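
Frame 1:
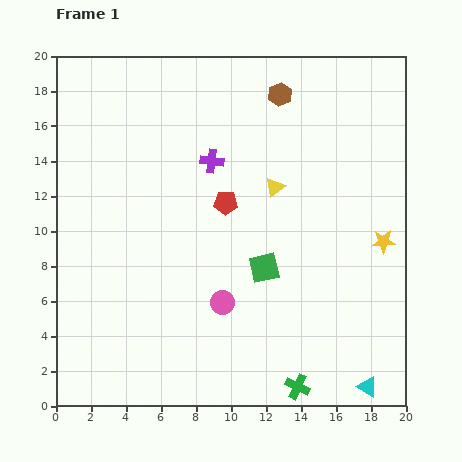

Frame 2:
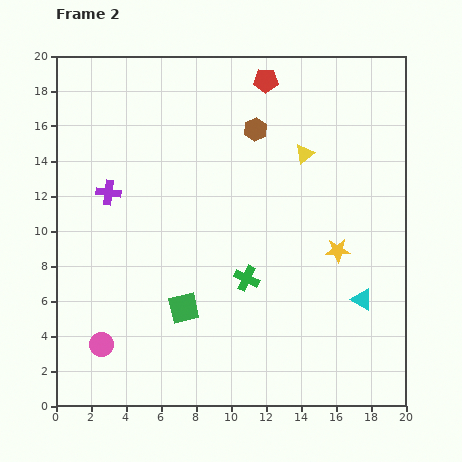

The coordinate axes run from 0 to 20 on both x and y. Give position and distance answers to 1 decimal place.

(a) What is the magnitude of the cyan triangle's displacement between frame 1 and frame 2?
5.0

The cyan triangle moved from (17.8, 1.1) to (17.5, 6.1), a distance of √(0.3² + 5.0²) ≈ 5.0.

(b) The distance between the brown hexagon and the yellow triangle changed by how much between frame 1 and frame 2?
-2.2

Distance in frame 1: 5.3. Distance in frame 2: 3.1.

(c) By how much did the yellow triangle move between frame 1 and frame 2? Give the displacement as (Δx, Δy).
(1.7, 1.9)

The yellow triangle was at (12.5, 12.5) in frame 1 and (14.2, 14.4) in frame 2.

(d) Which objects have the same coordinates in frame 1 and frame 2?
none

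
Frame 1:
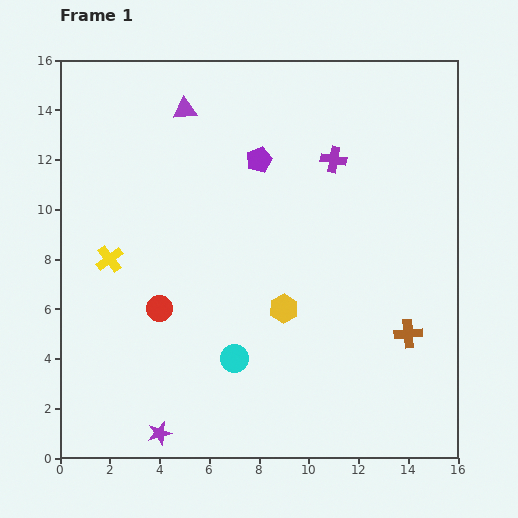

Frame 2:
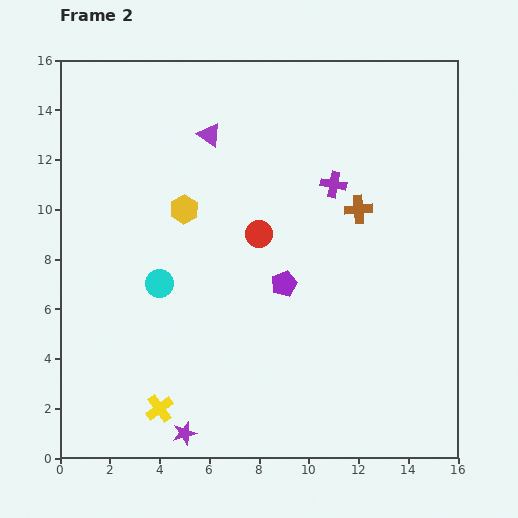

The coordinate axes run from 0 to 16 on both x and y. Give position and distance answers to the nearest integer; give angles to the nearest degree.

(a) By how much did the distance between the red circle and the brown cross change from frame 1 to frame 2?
-6

Distance in frame 1: 10. Distance in frame 2: 4.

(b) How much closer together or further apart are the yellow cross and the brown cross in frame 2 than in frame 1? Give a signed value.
-1

Distance in frame 1: 12. Distance in frame 2: 11.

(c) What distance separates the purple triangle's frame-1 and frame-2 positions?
1

The purple triangle moved from (5, 14) to (6, 13), a distance of √(1² + 1²) ≈ 1.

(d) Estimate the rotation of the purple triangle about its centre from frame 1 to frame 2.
40° clockwise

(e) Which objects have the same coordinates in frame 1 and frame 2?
none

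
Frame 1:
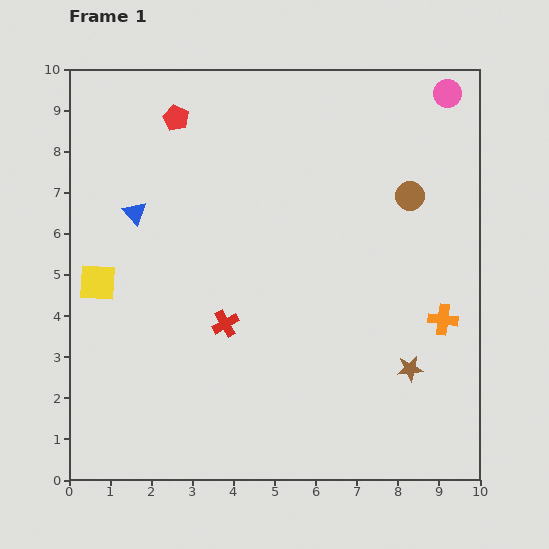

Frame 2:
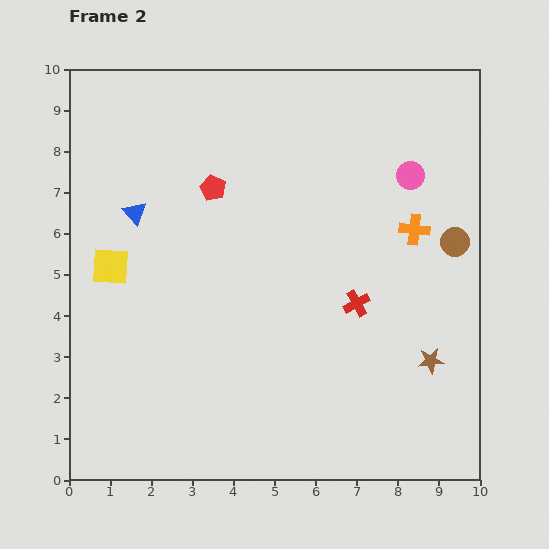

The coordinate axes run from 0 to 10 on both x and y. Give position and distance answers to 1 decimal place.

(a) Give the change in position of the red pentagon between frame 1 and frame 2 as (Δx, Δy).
(0.9, -1.7)

The red pentagon was at (2.6, 8.8) in frame 1 and (3.5, 7.1) in frame 2.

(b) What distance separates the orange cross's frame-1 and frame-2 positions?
2.3

The orange cross moved from (9.1, 3.9) to (8.4, 6.1), a distance of √(0.7² + 2.2²) ≈ 2.3.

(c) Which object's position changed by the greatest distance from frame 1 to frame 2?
the red cross

(moved 3.2; next 2.3)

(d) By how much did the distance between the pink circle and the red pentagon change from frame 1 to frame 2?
-1.8

Distance in frame 1: 6.6. Distance in frame 2: 4.8.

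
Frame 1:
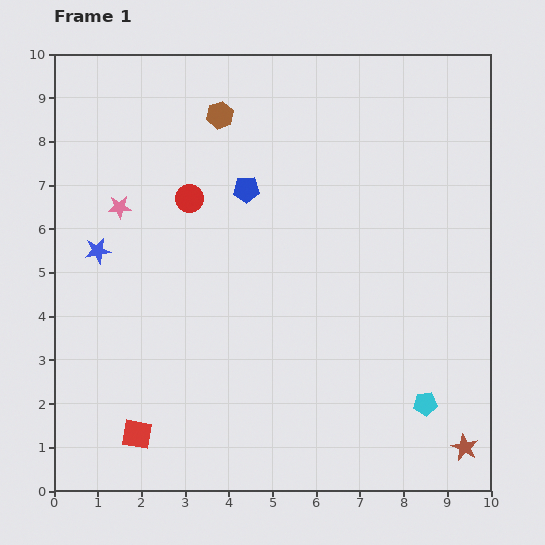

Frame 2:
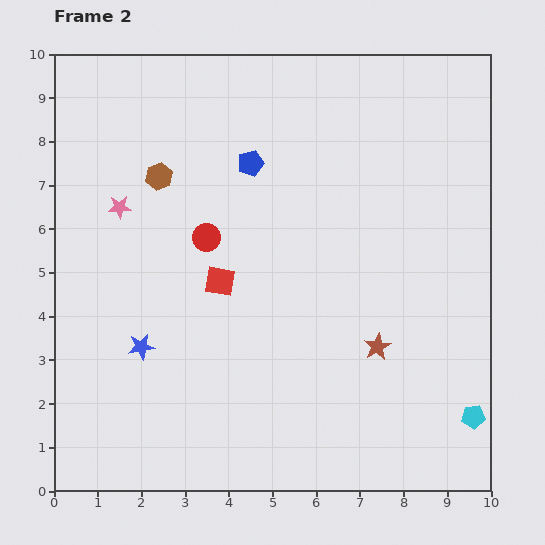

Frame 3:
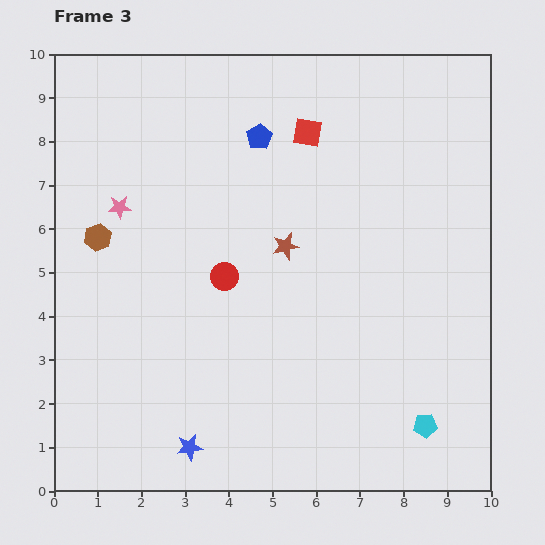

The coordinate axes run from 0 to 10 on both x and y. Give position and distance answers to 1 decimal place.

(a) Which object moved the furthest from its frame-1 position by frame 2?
the red square

(moved 4.0; next 3.0)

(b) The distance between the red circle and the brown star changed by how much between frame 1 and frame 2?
-3.9

Distance in frame 1: 8.5. Distance in frame 2: 4.6.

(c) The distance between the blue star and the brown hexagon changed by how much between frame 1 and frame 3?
+1.0

Distance in frame 1: 4.2. Distance in frame 3: 5.2.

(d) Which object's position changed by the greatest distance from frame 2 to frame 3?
the red square

(moved 3.9; next 3.1)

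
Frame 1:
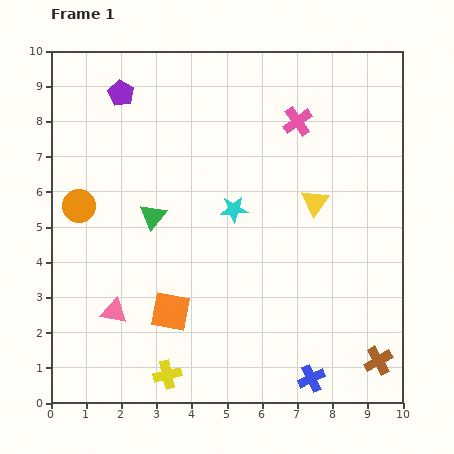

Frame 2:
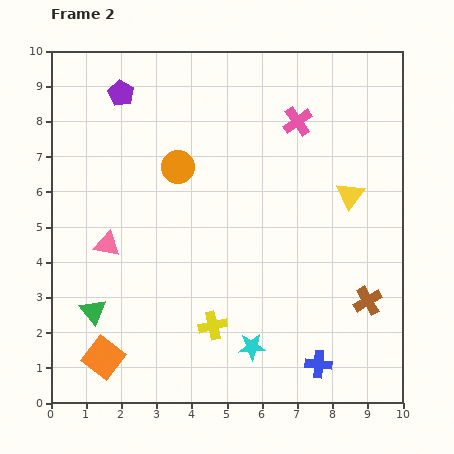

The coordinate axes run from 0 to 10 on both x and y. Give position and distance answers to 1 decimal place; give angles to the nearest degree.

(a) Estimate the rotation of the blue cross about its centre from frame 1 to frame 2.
31° clockwise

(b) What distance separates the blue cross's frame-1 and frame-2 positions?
0.4

The blue cross moved from (7.4, 0.7) to (7.6, 1.1), a distance of √(0.2² + 0.4²) ≈ 0.4.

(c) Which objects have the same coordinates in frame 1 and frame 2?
the purple pentagon, the pink cross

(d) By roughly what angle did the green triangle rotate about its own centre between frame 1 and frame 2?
17° counter-clockwise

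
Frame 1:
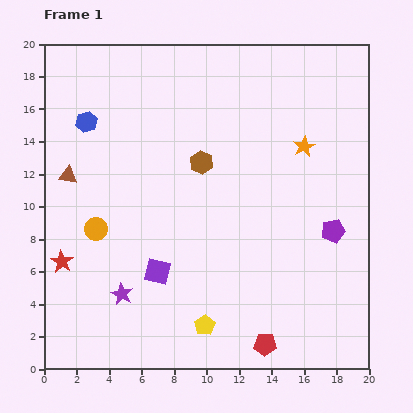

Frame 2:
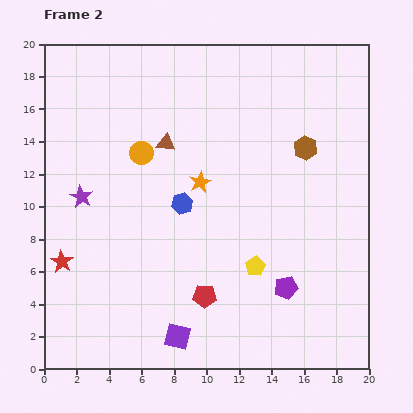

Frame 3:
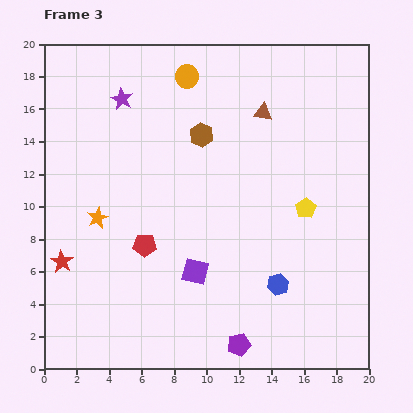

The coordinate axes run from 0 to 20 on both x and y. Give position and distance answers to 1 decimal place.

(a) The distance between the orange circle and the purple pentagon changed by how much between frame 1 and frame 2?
-2.4

Distance in frame 1: 14.6. Distance in frame 2: 12.2.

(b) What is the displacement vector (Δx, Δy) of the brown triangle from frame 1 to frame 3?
(12.0, 3.9)

The brown triangle was at (1.5, 11.9) in frame 1 and (13.5, 15.8) in frame 3.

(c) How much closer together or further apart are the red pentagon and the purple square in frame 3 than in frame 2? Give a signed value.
+0.5

Distance in frame 2: 3.0. Distance in frame 3: 3.5.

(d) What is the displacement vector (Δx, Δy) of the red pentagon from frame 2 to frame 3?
(-3.7, 3.1)

The red pentagon was at (9.9, 4.5) in frame 2 and (6.2, 7.6) in frame 3.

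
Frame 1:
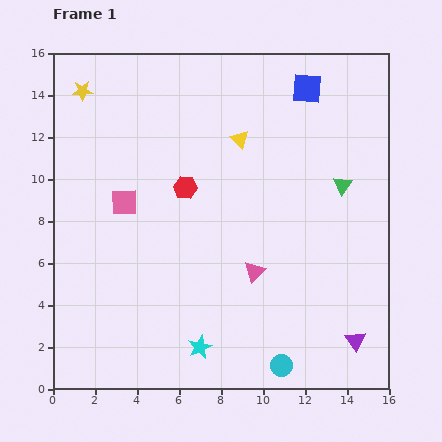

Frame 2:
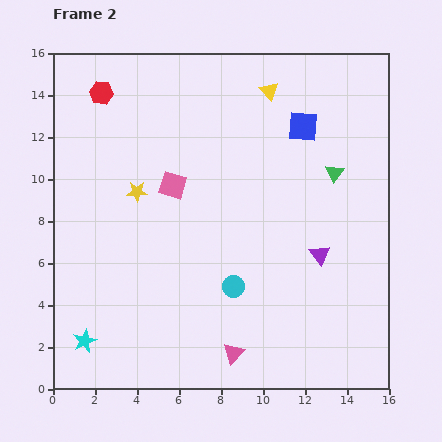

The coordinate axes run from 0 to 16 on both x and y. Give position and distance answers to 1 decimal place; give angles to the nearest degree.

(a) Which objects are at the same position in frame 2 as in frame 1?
none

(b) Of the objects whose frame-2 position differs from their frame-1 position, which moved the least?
the green triangle

(moved 0.7)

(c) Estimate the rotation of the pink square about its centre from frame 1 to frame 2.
19° clockwise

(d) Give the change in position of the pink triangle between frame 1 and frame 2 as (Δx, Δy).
(-1.0, -3.9)

The pink triangle was at (9.6, 5.6) in frame 1 and (8.6, 1.7) in frame 2.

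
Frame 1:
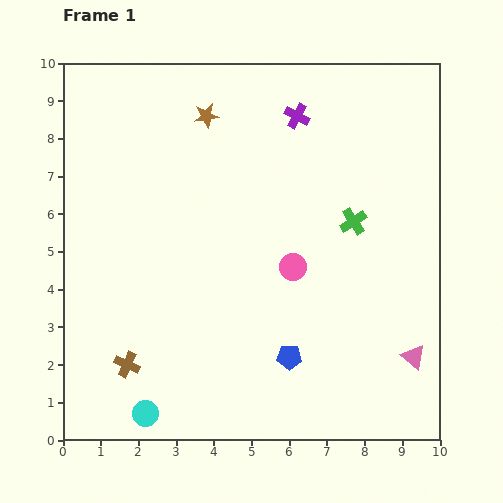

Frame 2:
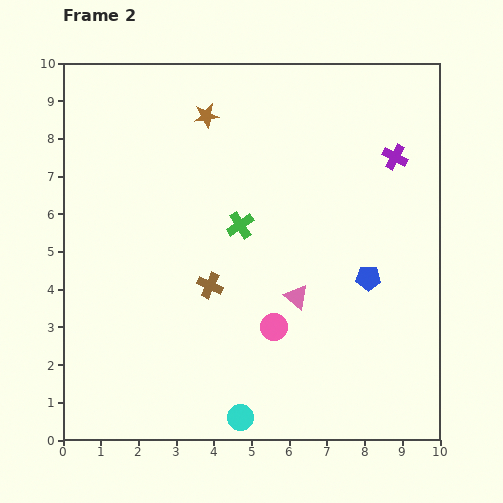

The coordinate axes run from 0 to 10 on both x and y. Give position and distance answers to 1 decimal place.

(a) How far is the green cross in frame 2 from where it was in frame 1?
3.0

The green cross moved from (7.7, 5.8) to (4.7, 5.7), a distance of √(3.0² + 0.1²) ≈ 3.0.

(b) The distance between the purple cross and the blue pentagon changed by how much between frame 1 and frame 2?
-3.1

Distance in frame 1: 6.4. Distance in frame 2: 3.3.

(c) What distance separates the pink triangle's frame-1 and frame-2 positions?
3.5

The pink triangle moved from (9.3, 2.2) to (6.2, 3.8), a distance of √(3.1² + 1.6²) ≈ 3.5.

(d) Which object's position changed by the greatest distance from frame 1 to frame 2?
the pink triangle

(moved 3.5; next 3.0)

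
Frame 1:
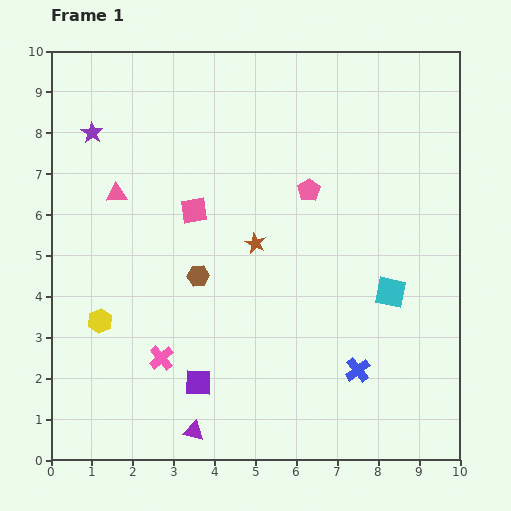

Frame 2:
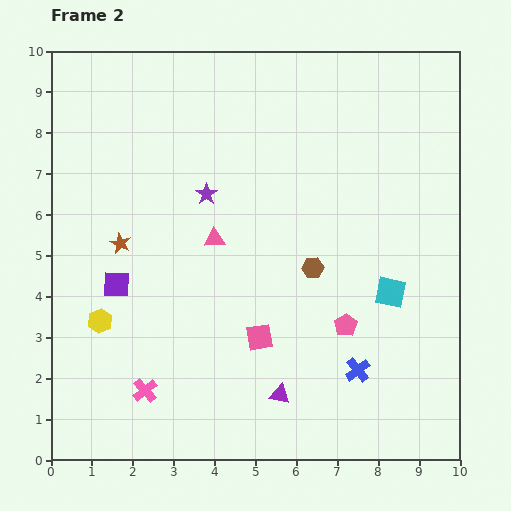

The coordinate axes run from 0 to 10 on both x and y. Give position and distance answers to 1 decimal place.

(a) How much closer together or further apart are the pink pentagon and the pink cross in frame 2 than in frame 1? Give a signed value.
-0.3

Distance in frame 1: 5.5. Distance in frame 2: 5.2.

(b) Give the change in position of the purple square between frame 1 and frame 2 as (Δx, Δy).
(-2.0, 2.4)

The purple square was at (3.6, 1.9) in frame 1 and (1.6, 4.3) in frame 2.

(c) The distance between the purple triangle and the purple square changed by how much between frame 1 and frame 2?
+3.6

Distance in frame 1: 1.2. Distance in frame 2: 4.8.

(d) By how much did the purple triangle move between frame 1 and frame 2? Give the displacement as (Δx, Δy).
(2.1, 0.9)

The purple triangle was at (3.5, 0.7) in frame 1 and (5.6, 1.6) in frame 2.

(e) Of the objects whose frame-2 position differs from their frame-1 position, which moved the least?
the pink cross

(moved 0.9)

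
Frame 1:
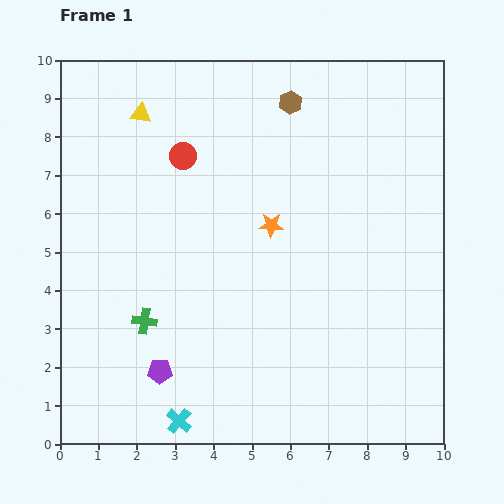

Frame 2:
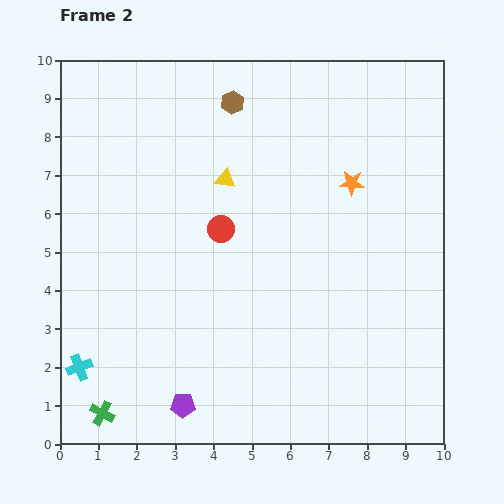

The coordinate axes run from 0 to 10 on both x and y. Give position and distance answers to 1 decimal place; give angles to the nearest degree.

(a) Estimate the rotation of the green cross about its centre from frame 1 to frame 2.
19° clockwise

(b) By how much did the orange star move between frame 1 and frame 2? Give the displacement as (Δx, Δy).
(2.1, 1.1)

The orange star was at (5.5, 5.7) in frame 1 and (7.6, 6.8) in frame 2.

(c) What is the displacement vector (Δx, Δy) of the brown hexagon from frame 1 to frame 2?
(-1.5, 0.0)

The brown hexagon was at (6.0, 8.9) in frame 1 and (4.5, 8.9) in frame 2.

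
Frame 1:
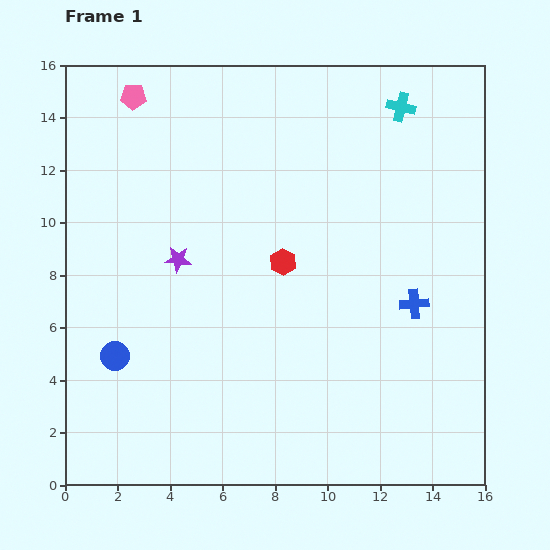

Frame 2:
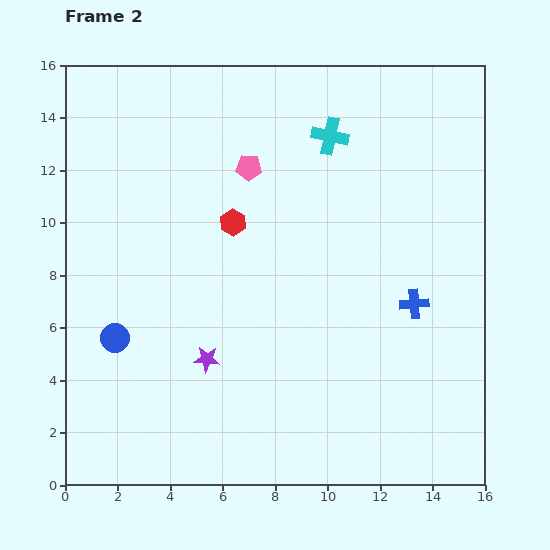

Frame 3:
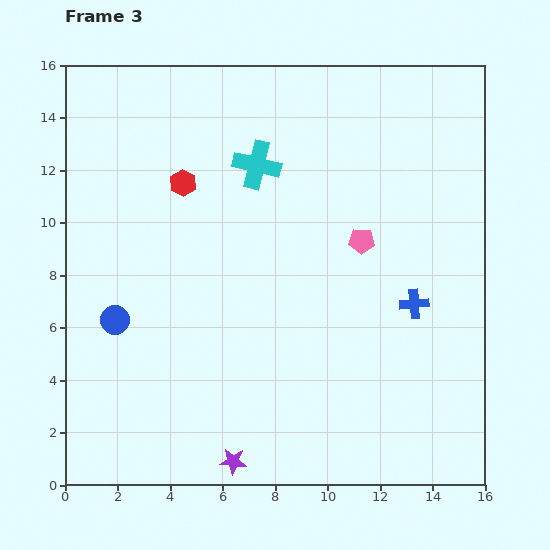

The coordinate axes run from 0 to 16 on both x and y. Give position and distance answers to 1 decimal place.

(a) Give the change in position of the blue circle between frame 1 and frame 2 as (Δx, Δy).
(0.0, 0.7)

The blue circle was at (1.9, 4.9) in frame 1 and (1.9, 5.6) in frame 2.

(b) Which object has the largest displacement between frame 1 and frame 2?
the pink pentagon

(moved 5.2; next 4.0)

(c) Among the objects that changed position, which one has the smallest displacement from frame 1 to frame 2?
the blue circle

(moved 0.7)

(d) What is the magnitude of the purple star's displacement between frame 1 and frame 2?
4.0

The purple star moved from (4.3, 8.6) to (5.4, 4.8), a distance of √(1.1² + 3.8²) ≈ 4.0.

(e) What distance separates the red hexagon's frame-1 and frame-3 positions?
4.8

The red hexagon moved from (8.3, 8.5) to (4.5, 11.5), a distance of √(3.8² + 3.0²) ≈ 4.8.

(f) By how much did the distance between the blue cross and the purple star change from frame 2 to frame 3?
+0.9

Distance in frame 2: 8.2. Distance in frame 3: 9.1.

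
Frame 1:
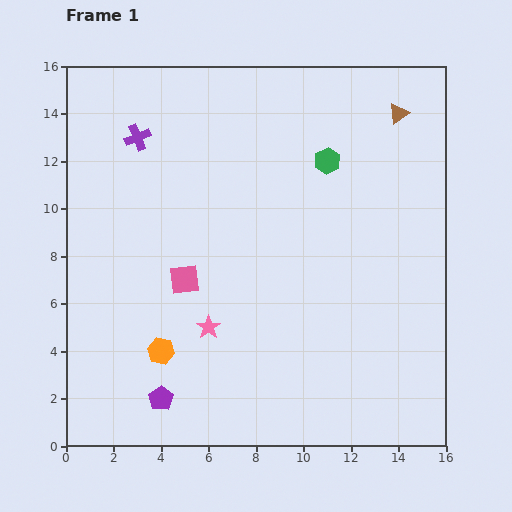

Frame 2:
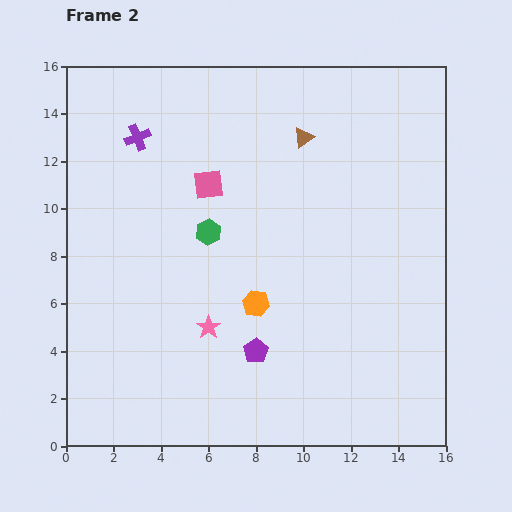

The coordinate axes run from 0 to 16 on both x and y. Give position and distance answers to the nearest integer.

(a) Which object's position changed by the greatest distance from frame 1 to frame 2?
the green hexagon

(moved 6; next 4)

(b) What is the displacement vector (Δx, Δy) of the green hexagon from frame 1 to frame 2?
(-5, -3)

The green hexagon was at (11, 12) in frame 1 and (6, 9) in frame 2.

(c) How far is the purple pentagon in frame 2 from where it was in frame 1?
4

The purple pentagon moved from (4, 2) to (8, 4), a distance of √(4² + 2²) ≈ 4.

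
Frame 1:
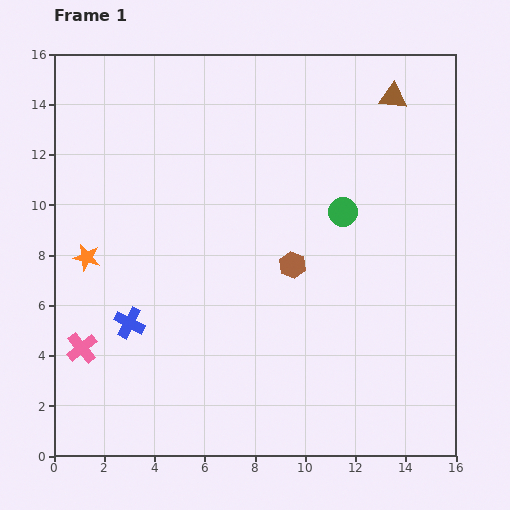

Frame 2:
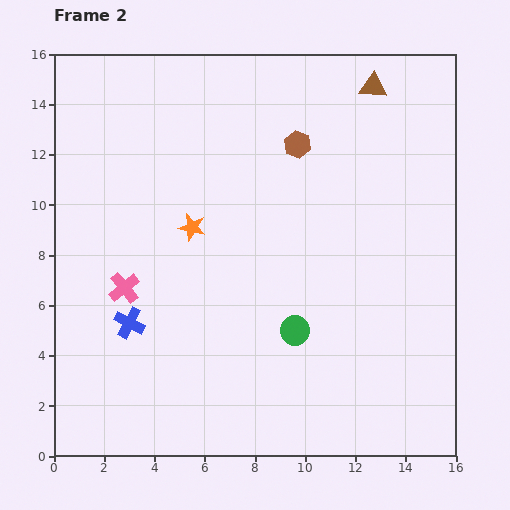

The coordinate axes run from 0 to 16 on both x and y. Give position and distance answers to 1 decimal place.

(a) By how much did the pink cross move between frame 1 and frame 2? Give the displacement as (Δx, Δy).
(1.7, 2.4)

The pink cross was at (1.1, 4.3) in frame 1 and (2.8, 6.7) in frame 2.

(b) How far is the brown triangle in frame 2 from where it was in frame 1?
0.9

The brown triangle moved from (13.5, 14.3) to (12.7, 14.7), a distance of √(0.8² + 0.4²) ≈ 0.9.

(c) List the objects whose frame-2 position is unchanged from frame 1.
the blue cross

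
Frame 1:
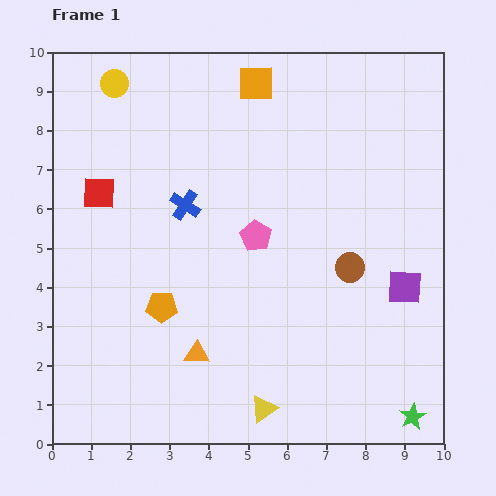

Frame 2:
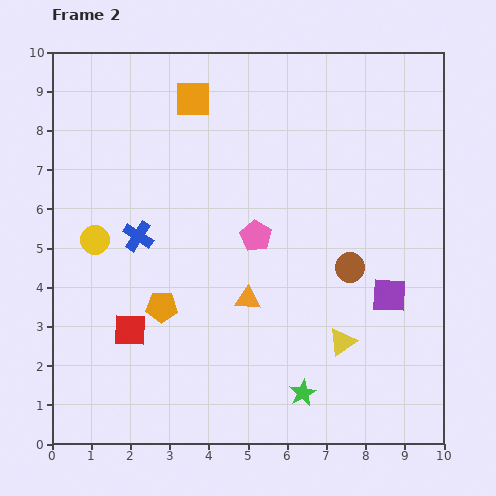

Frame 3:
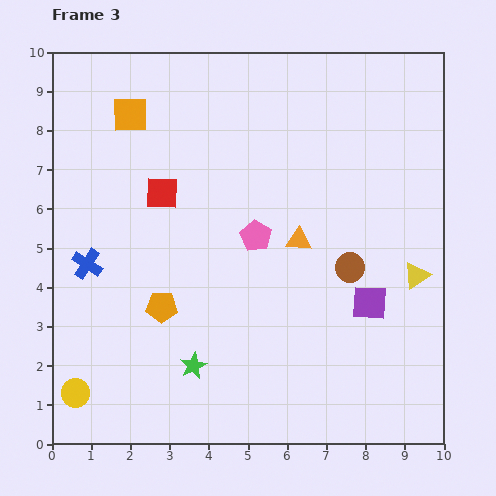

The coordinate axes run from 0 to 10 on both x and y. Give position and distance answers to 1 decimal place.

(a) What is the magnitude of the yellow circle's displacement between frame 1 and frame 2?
4.0

The yellow circle moved from (1.6, 9.2) to (1.1, 5.2), a distance of √(0.5² + 4.0²) ≈ 4.0.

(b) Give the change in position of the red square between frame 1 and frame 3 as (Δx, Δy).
(1.6, 0.0)

The red square was at (1.2, 6.4) in frame 1 and (2.8, 6.4) in frame 3.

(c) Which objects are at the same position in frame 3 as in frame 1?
the orange pentagon, the brown circle, the pink pentagon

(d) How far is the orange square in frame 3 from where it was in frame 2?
1.6

The orange square moved from (3.6, 8.8) to (2.0, 8.4), a distance of √(1.6² + 0.4²) ≈ 1.6.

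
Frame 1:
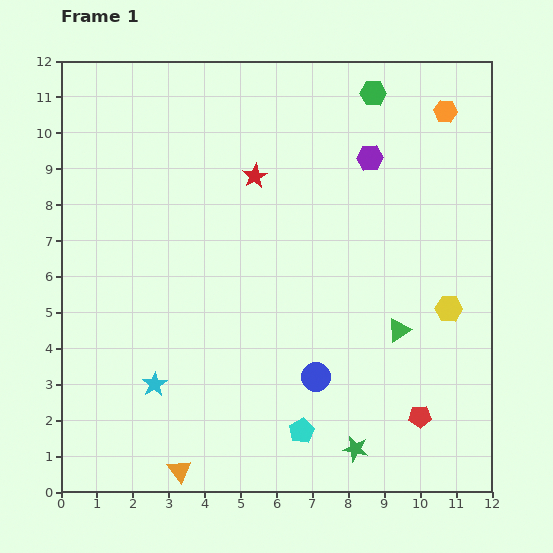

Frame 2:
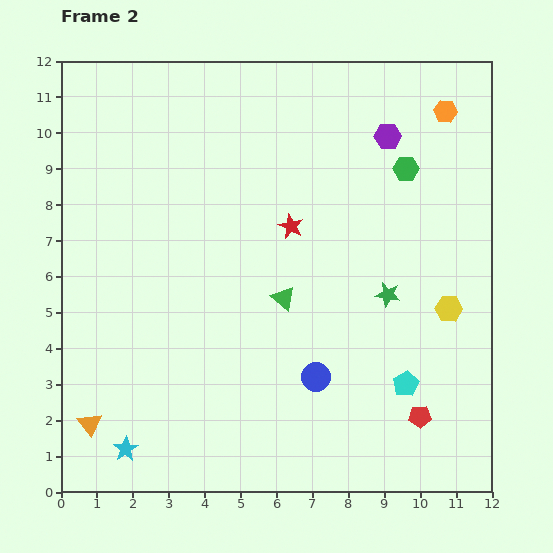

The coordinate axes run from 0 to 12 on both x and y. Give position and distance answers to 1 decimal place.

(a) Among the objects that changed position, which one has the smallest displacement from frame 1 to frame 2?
the purple hexagon

(moved 0.8)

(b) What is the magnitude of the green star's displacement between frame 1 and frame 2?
4.4

The green star moved from (8.2, 1.2) to (9.1, 5.5), a distance of √(0.9² + 4.3²) ≈ 4.4.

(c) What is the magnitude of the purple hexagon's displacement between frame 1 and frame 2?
0.8

The purple hexagon moved from (8.6, 9.3) to (9.1, 9.9), a distance of √(0.5² + 0.6²) ≈ 0.8.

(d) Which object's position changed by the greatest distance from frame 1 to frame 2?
the green star

(moved 4.4; next 3.3)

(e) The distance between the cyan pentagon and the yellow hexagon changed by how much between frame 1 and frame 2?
-2.9

Distance in frame 1: 5.3. Distance in frame 2: 2.4.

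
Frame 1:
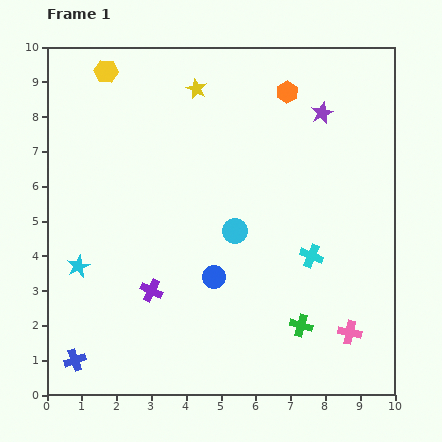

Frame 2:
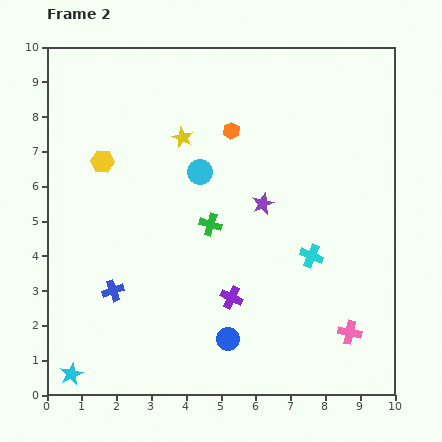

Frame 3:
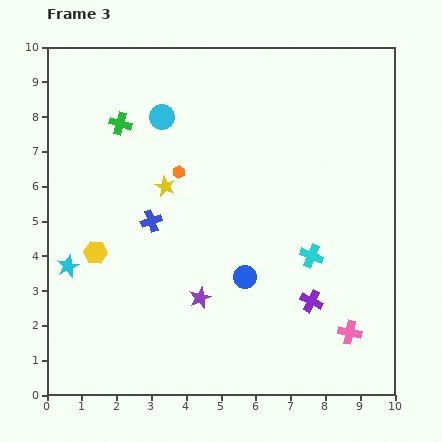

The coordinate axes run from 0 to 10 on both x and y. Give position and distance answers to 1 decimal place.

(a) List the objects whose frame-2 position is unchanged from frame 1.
the cyan cross, the pink cross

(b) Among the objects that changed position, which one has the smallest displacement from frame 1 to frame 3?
the cyan star

(moved 0.3)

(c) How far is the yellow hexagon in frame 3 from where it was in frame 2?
2.6

The yellow hexagon moved from (1.6, 6.7) to (1.4, 4.1), a distance of √(0.2² + 2.6²) ≈ 2.6.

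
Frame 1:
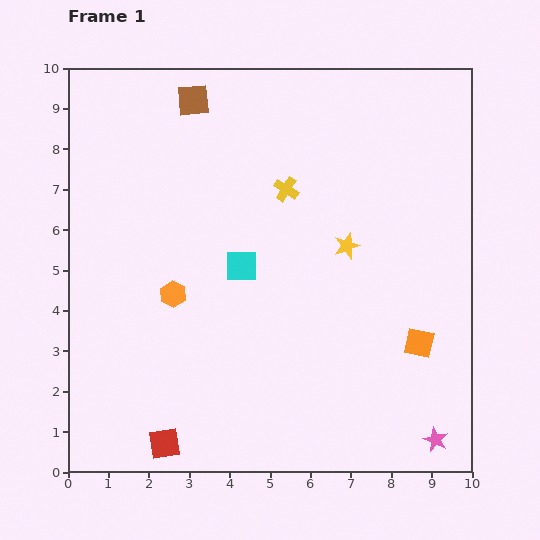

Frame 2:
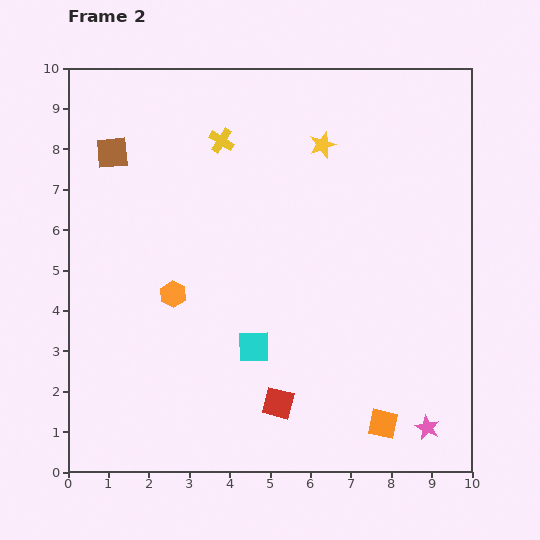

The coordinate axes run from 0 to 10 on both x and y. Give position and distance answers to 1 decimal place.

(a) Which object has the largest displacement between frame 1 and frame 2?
the red square

(moved 3.0; next 2.6)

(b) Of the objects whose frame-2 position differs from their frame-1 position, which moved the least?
the pink star

(moved 0.4)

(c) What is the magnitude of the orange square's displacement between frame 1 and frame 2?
2.2

The orange square moved from (8.7, 3.2) to (7.8, 1.2), a distance of √(0.9² + 2.0²) ≈ 2.2.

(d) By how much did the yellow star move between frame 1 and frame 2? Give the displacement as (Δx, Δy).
(-0.6, 2.5)

The yellow star was at (6.9, 5.6) in frame 1 and (6.3, 8.1) in frame 2.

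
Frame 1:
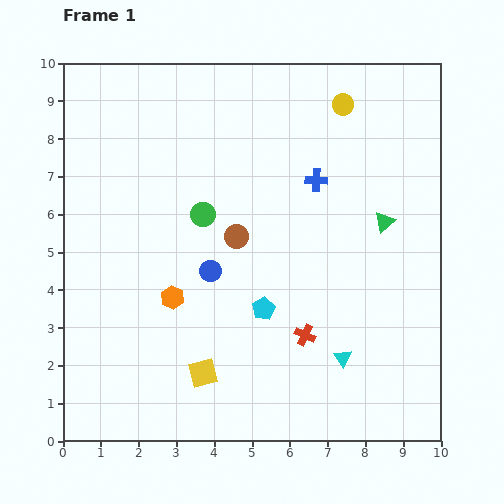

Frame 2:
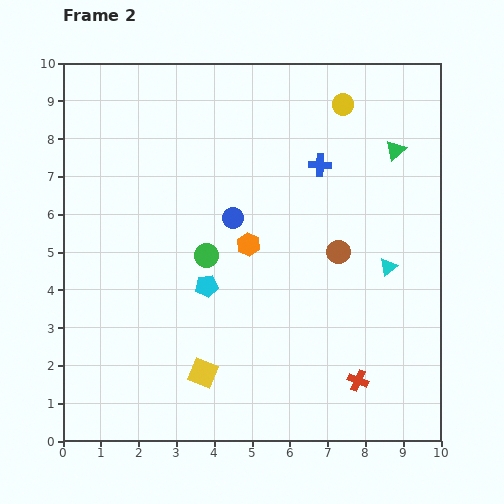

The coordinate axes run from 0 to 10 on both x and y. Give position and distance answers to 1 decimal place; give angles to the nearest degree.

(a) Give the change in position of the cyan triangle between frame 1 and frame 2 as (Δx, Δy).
(1.2, 2.4)

The cyan triangle was at (7.4, 2.2) in frame 1 and (8.6, 4.6) in frame 2.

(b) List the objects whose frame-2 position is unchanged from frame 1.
the yellow circle, the yellow square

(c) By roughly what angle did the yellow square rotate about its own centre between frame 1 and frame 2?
37° clockwise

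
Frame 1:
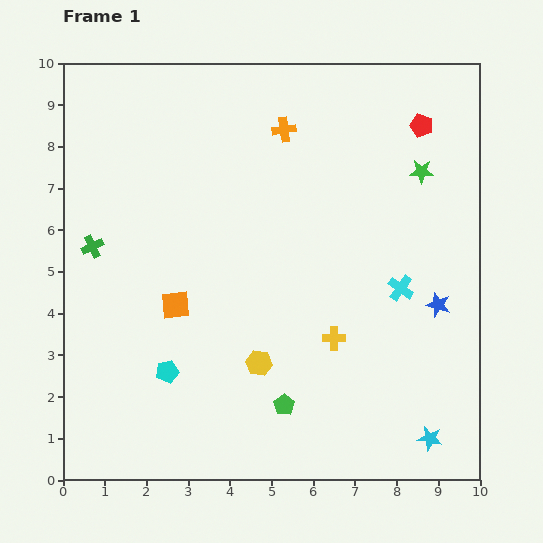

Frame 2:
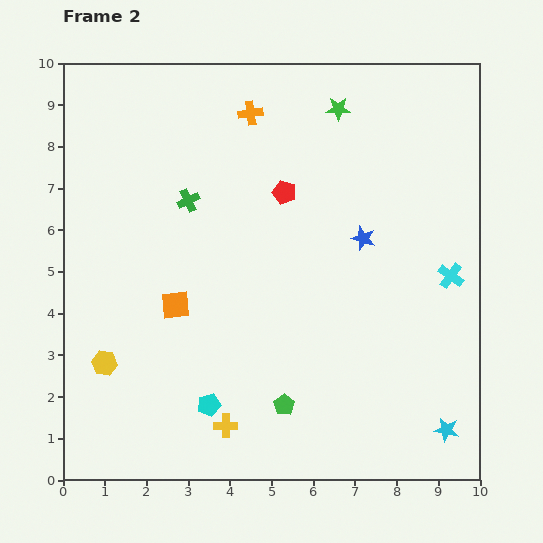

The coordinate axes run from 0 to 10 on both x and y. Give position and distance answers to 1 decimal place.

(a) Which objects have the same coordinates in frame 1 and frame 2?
the green pentagon, the orange square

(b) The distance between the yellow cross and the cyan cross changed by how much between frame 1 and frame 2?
+4.5

Distance in frame 1: 2.0. Distance in frame 2: 6.5.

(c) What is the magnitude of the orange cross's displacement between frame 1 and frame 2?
0.9

The orange cross moved from (5.3, 8.4) to (4.5, 8.8), a distance of √(0.8² + 0.4²) ≈ 0.9.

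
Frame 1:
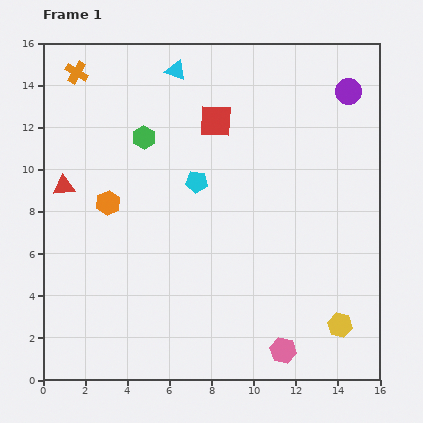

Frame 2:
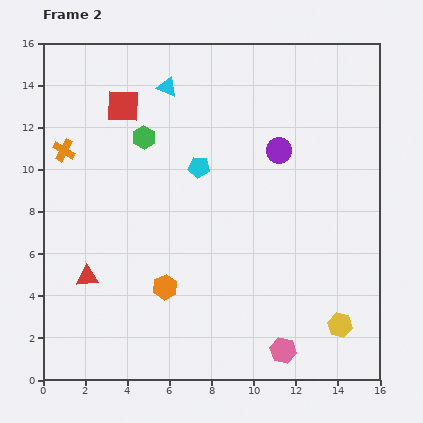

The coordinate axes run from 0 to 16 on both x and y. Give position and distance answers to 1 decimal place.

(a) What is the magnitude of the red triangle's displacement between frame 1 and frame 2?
4.4

The red triangle moved from (1.0, 9.2) to (2.1, 4.9), a distance of √(1.1² + 4.3²) ≈ 4.4.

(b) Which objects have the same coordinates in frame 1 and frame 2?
the green hexagon, the yellow hexagon, the pink hexagon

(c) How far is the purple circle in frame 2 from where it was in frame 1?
4.3

The purple circle moved from (14.5, 13.7) to (11.2, 10.9), a distance of √(3.3² + 2.8²) ≈ 4.3.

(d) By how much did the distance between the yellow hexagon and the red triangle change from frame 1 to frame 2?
-2.5

Distance in frame 1: 14.7. Distance in frame 2: 12.2.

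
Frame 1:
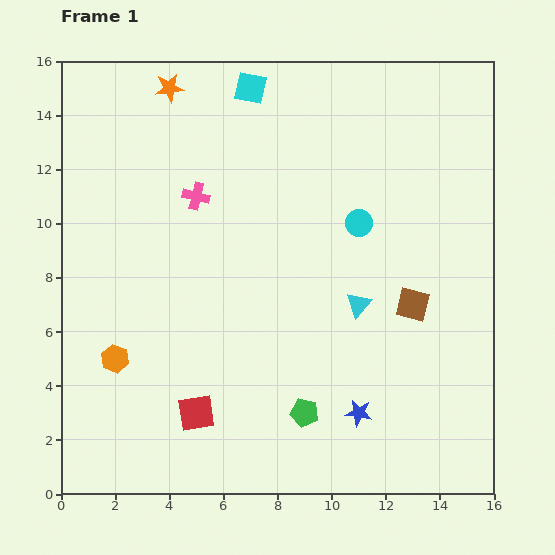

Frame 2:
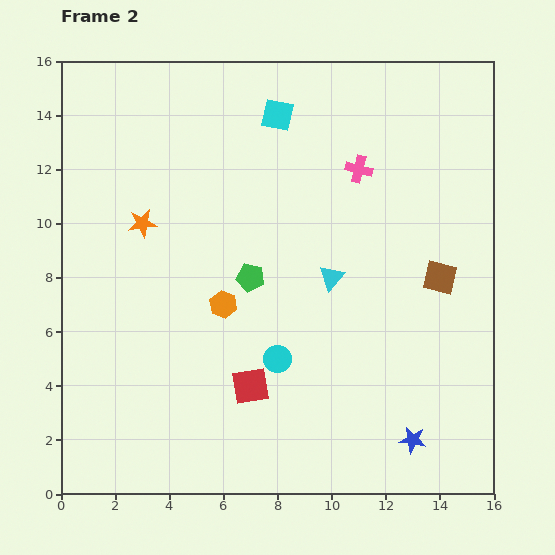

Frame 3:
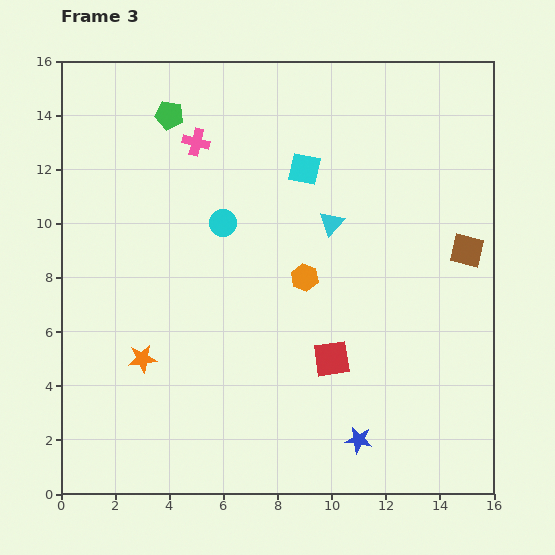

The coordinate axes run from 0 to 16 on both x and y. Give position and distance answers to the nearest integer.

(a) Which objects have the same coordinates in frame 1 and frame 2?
none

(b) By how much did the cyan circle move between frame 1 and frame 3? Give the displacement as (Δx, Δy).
(-5, 0)

The cyan circle was at (11, 10) in frame 1 and (6, 10) in frame 3.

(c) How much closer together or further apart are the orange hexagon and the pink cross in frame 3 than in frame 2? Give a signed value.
-1

Distance in frame 2: 7. Distance in frame 3: 6.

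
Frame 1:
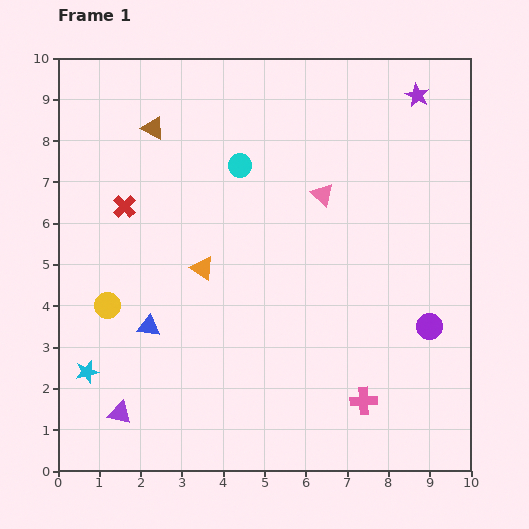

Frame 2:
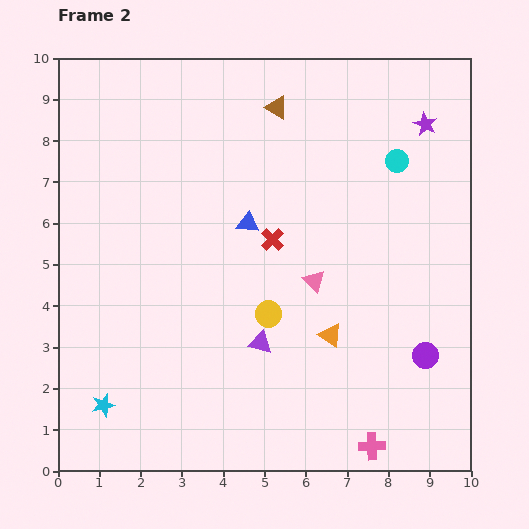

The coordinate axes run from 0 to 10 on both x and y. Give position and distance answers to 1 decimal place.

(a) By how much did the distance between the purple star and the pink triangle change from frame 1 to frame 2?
+1.4

Distance in frame 1: 3.3. Distance in frame 2: 4.7.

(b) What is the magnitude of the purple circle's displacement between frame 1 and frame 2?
0.7

The purple circle moved from (9.0, 3.5) to (8.9, 2.8), a distance of √(0.1² + 0.7²) ≈ 0.7.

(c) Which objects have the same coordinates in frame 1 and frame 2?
none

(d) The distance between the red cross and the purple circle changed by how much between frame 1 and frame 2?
-3.3

Distance in frame 1: 7.9. Distance in frame 2: 4.6.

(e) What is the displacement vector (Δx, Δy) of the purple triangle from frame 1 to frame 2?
(3.4, 1.7)

The purple triangle was at (1.5, 1.4) in frame 1 and (4.9, 3.1) in frame 2.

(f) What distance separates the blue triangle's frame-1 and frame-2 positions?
3.5

The blue triangle moved from (2.2, 3.5) to (4.6, 6.0), a distance of √(2.4² + 2.5²) ≈ 3.5.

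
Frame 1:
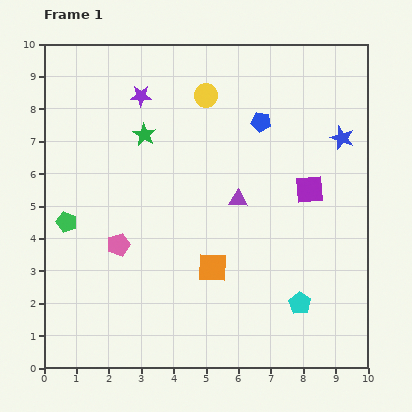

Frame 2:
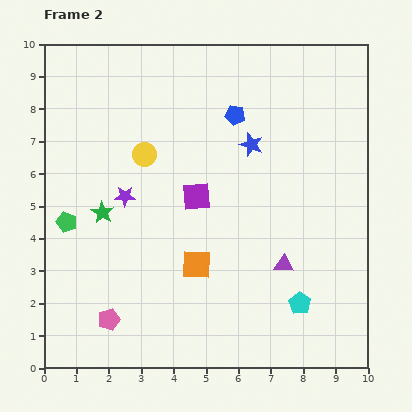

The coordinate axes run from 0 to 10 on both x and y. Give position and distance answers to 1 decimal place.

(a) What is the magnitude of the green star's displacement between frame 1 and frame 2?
2.7

The green star moved from (3.1, 7.2) to (1.8, 4.8), a distance of √(1.3² + 2.4²) ≈ 2.7.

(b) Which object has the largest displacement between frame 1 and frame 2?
the purple square

(moved 3.5; next 3.1)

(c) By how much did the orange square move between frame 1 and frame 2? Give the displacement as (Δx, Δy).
(-0.5, 0.1)

The orange square was at (5.2, 3.1) in frame 1 and (4.7, 3.2) in frame 2.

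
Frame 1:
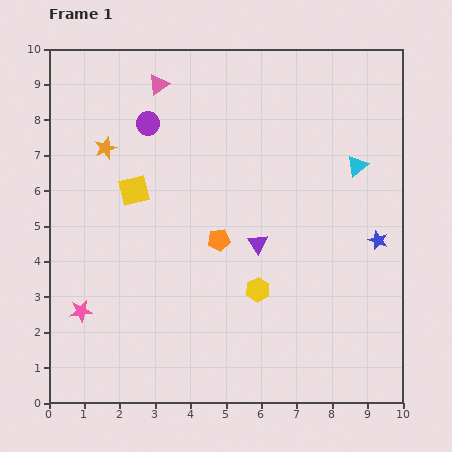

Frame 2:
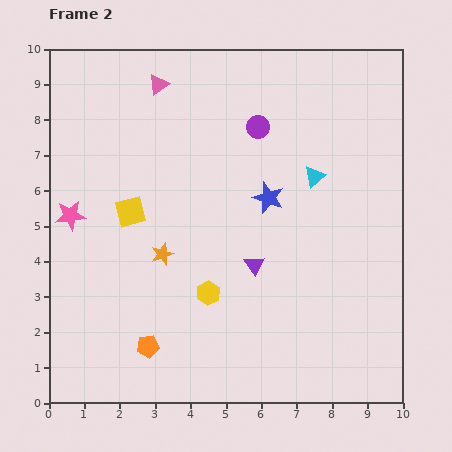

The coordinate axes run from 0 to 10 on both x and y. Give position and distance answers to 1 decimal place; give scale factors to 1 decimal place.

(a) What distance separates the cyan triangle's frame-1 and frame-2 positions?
1.2

The cyan triangle moved from (8.7, 6.7) to (7.5, 6.4), a distance of √(1.2² + 0.3²) ≈ 1.2.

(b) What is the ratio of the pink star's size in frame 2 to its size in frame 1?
1.4×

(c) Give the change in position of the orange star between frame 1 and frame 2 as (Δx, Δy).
(1.6, -3.0)

The orange star was at (1.6, 7.2) in frame 1 and (3.2, 4.2) in frame 2.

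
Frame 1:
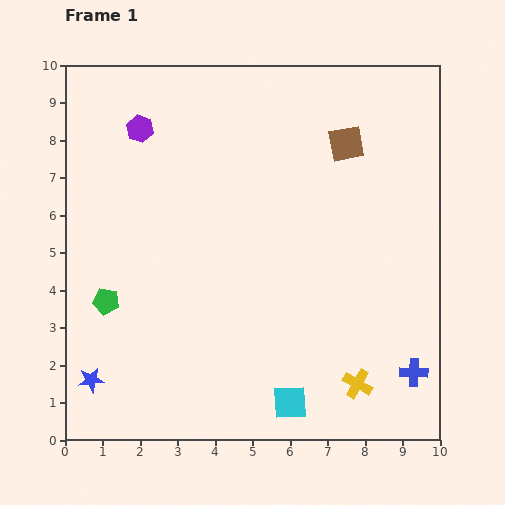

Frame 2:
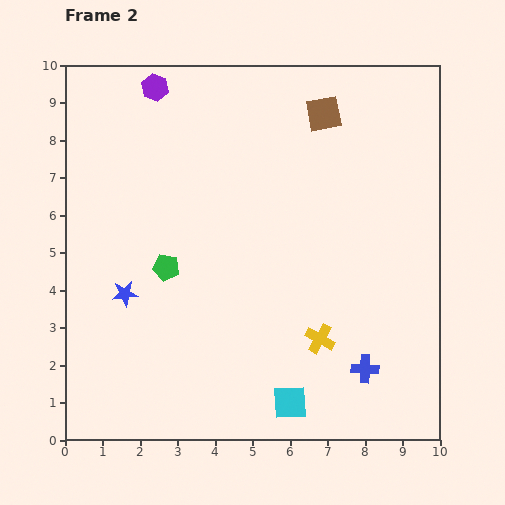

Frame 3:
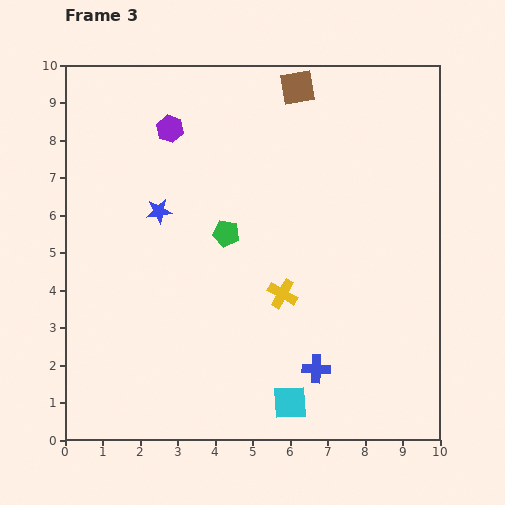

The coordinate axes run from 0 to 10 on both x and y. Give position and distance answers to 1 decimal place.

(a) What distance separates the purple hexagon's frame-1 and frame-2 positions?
1.2

The purple hexagon moved from (2.0, 8.3) to (2.4, 9.4), a distance of √(0.4² + 1.1²) ≈ 1.2.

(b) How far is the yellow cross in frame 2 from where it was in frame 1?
1.6

The yellow cross moved from (7.8, 1.5) to (6.8, 2.7), a distance of √(1.0² + 1.2²) ≈ 1.6.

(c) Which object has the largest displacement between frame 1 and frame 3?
the blue star

(moved 4.8; next 3.7)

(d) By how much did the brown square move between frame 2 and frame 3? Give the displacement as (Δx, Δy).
(-0.7, 0.7)

The brown square was at (6.9, 8.7) in frame 2 and (6.2, 9.4) in frame 3.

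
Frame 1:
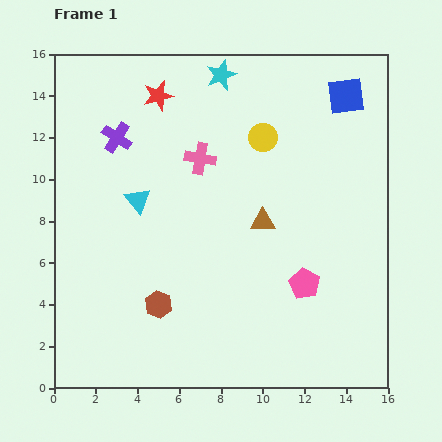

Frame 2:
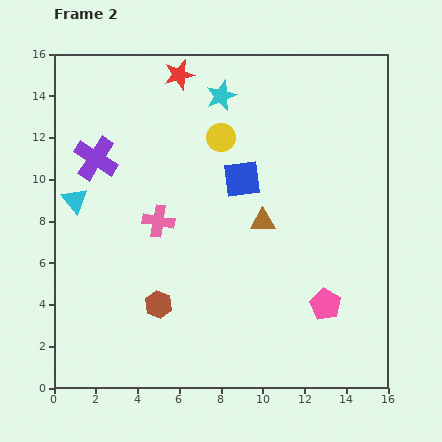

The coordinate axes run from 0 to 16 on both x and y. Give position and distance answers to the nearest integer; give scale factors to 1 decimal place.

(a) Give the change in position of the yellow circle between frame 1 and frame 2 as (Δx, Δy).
(-2, 0)

The yellow circle was at (10, 12) in frame 1 and (8, 12) in frame 2.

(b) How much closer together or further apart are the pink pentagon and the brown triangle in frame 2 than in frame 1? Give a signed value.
+1

Distance in frame 1: 4. Distance in frame 2: 5.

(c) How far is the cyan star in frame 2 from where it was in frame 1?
1

The cyan star moved from (8, 15) to (8, 14), a distance of √(0² + 1²) ≈ 1.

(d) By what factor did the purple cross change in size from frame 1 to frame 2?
1.4×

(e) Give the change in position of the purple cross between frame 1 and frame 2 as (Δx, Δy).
(-1, -1)

The purple cross was at (3, 12) in frame 1 and (2, 11) in frame 2.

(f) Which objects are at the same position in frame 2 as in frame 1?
the brown triangle, the brown hexagon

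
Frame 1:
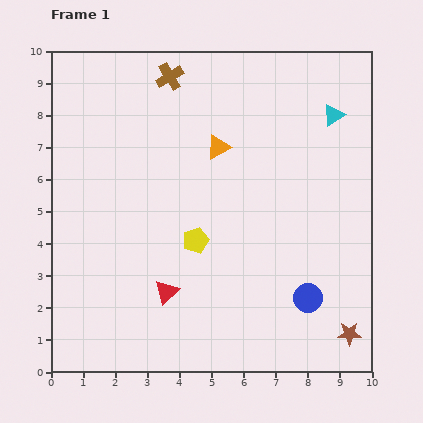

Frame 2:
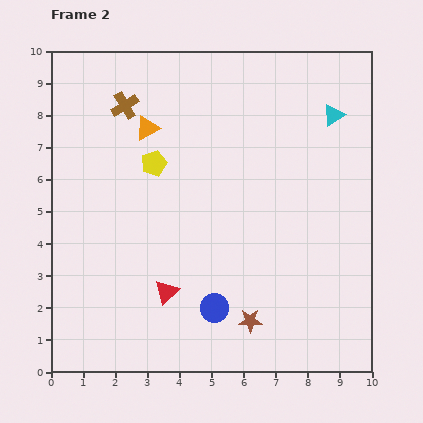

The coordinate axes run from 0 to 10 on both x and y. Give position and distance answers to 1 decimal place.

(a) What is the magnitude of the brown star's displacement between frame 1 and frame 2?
3.1

The brown star moved from (9.3, 1.2) to (6.2, 1.6), a distance of √(3.1² + 0.4²) ≈ 3.1.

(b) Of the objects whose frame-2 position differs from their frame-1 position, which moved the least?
the brown cross

(moved 1.7)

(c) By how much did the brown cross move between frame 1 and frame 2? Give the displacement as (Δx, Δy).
(-1.4, -0.9)

The brown cross was at (3.7, 9.2) in frame 1 and (2.3, 8.3) in frame 2.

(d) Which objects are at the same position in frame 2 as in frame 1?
the red triangle, the cyan triangle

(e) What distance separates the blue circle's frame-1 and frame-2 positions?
2.9

The blue circle moved from (8.0, 2.3) to (5.1, 2.0), a distance of √(2.9² + 0.3²) ≈ 2.9.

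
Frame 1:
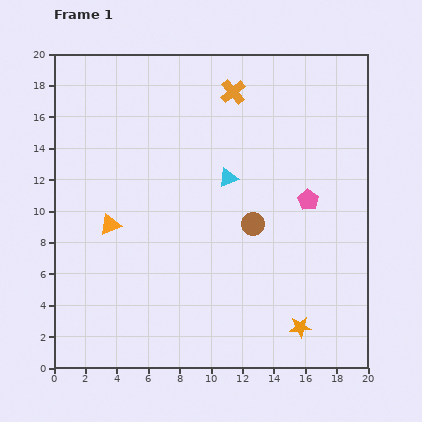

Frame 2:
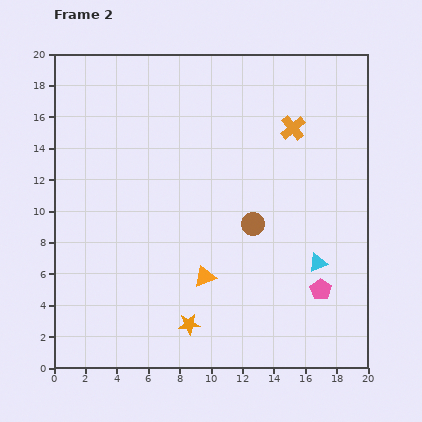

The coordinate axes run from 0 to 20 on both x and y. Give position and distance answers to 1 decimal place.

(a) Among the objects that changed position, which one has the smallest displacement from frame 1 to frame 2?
the orange cross

(moved 4.4)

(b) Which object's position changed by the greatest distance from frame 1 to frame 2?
the cyan triangle

(moved 7.9; next 7.1)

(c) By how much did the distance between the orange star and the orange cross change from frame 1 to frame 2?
-1.5

Distance in frame 1: 15.6. Distance in frame 2: 14.1.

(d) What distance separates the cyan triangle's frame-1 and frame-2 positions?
7.9

The cyan triangle moved from (11.1, 12.1) to (16.8, 6.7), a distance of √(5.7² + 5.4²) ≈ 7.9.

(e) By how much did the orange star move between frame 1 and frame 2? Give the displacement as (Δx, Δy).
(-7.1, 0.2)

The orange star was at (15.7, 2.6) in frame 1 and (8.6, 2.8) in frame 2.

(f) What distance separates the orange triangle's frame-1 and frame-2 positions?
6.8

The orange triangle moved from (3.6, 9.1) to (9.6, 5.8), a distance of √(6.0² + 3.3²) ≈ 6.8.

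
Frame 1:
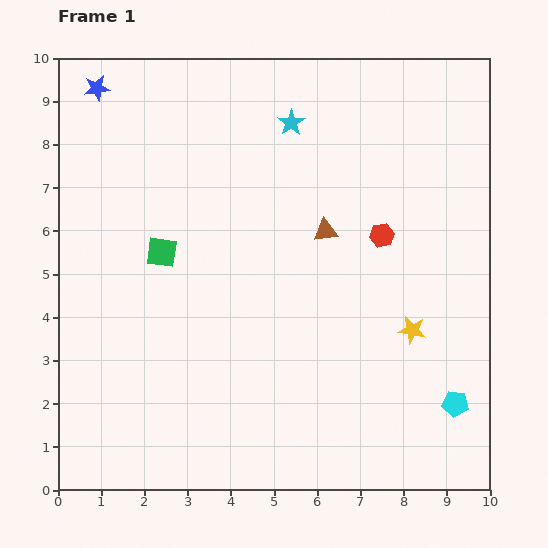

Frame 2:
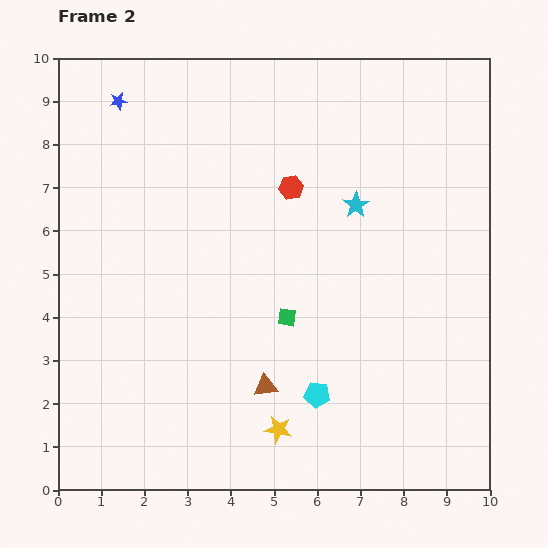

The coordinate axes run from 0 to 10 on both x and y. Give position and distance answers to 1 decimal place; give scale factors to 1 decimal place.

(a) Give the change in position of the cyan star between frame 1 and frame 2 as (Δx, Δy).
(1.5, -1.9)

The cyan star was at (5.4, 8.5) in frame 1 and (6.9, 6.6) in frame 2.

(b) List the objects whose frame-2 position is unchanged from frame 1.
none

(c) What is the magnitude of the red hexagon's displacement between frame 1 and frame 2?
2.4

The red hexagon moved from (7.5, 5.9) to (5.4, 7.0), a distance of √(2.1² + 1.1²) ≈ 2.4.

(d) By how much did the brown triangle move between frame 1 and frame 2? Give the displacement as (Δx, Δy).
(-1.4, -3.6)

The brown triangle was at (6.2, 6.0) in frame 1 and (4.8, 2.4) in frame 2.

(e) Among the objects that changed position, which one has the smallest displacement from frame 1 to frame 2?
the blue star

(moved 0.6)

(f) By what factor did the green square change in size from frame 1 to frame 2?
0.6×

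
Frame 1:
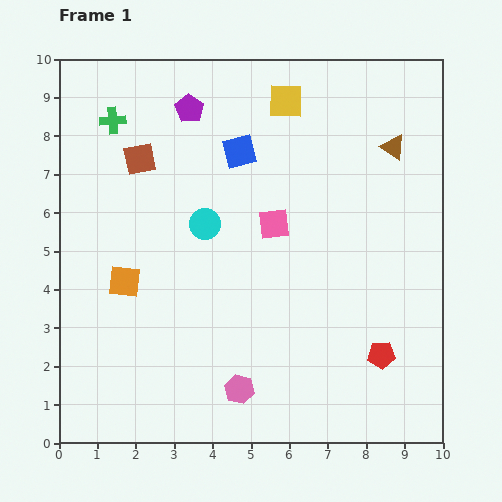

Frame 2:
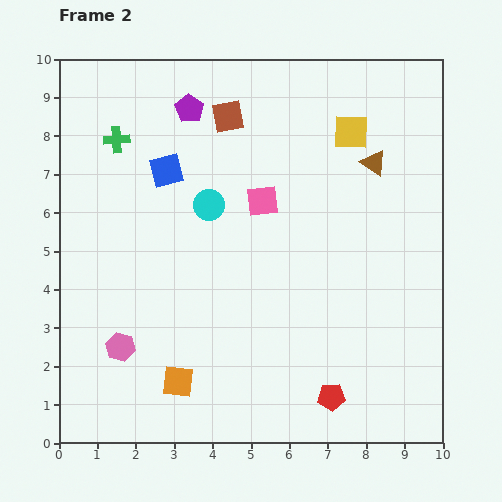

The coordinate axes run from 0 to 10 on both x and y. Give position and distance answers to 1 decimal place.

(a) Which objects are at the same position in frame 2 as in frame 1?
the purple pentagon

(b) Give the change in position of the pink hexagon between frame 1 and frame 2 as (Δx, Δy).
(-3.1, 1.1)

The pink hexagon was at (4.7, 1.4) in frame 1 and (1.6, 2.5) in frame 2.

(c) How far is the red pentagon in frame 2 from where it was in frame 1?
1.7

The red pentagon moved from (8.4, 2.3) to (7.1, 1.2), a distance of √(1.3² + 1.1²) ≈ 1.7.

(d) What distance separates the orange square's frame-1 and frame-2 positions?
3.0

The orange square moved from (1.7, 4.2) to (3.1, 1.6), a distance of √(1.4² + 2.6²) ≈ 3.0.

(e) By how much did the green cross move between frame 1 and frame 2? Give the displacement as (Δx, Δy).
(0.1, -0.5)

The green cross was at (1.4, 8.4) in frame 1 and (1.5, 7.9) in frame 2.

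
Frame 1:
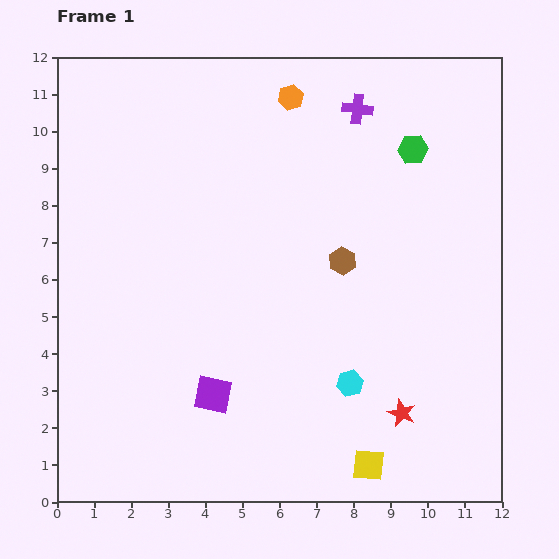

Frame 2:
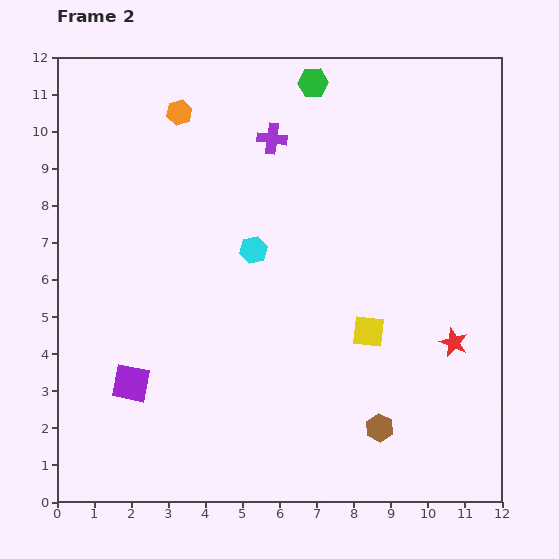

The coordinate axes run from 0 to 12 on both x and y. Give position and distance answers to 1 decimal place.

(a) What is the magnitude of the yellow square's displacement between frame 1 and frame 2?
3.6

The yellow square moved from (8.4, 1.0) to (8.4, 4.6), a distance of √(0.0² + 3.6²) ≈ 3.6.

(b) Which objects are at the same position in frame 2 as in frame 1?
none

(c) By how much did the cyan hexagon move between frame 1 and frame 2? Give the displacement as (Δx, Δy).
(-2.6, 3.6)

The cyan hexagon was at (7.9, 3.2) in frame 1 and (5.3, 6.8) in frame 2.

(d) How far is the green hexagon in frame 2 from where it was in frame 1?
3.2

The green hexagon moved from (9.6, 9.5) to (6.9, 11.3), a distance of √(2.7² + 1.8²) ≈ 3.2.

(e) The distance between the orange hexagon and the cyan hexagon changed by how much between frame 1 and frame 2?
-3.7

Distance in frame 1: 7.9. Distance in frame 2: 4.2.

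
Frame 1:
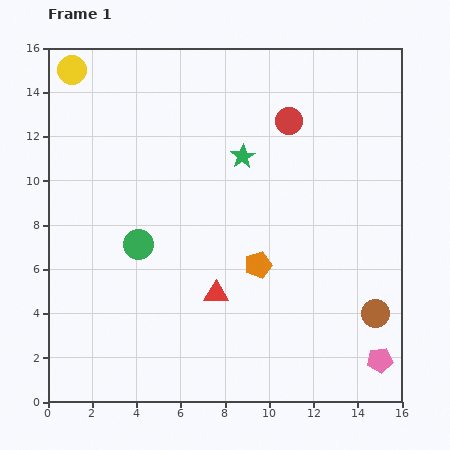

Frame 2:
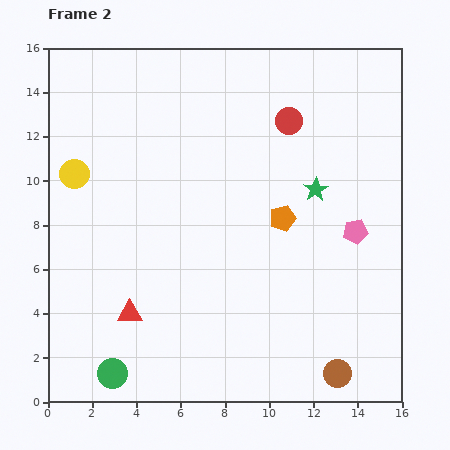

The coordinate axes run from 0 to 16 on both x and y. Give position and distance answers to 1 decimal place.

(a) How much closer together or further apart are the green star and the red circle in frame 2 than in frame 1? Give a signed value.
+0.7

Distance in frame 1: 2.6. Distance in frame 2: 3.3.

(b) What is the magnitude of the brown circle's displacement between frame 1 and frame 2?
3.2

The brown circle moved from (14.8, 4.0) to (13.1, 1.3), a distance of √(1.7² + 2.7²) ≈ 3.2.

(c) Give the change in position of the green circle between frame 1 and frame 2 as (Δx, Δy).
(-1.2, -5.8)

The green circle was at (4.1, 7.1) in frame 1 and (2.9, 1.3) in frame 2.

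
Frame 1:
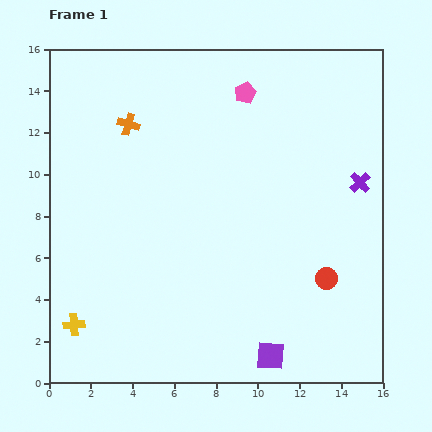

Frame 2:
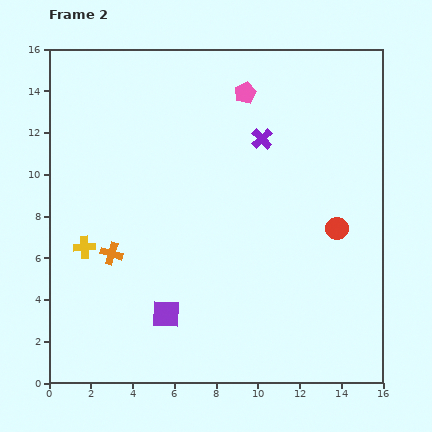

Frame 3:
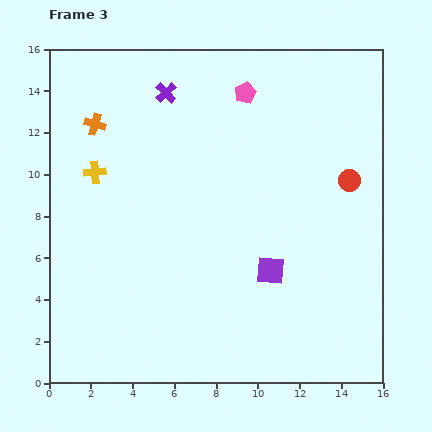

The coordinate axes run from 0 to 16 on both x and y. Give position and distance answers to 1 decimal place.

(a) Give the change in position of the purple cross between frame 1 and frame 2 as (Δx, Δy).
(-4.7, 2.1)

The purple cross was at (14.9, 9.6) in frame 1 and (10.2, 11.7) in frame 2.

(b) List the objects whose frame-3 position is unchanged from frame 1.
the pink pentagon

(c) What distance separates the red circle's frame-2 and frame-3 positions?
2.4

The red circle moved from (13.8, 7.4) to (14.4, 9.7), a distance of √(0.6² + 2.3²) ≈ 2.4.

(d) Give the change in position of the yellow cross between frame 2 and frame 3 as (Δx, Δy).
(0.5, 3.6)

The yellow cross was at (1.7, 6.5) in frame 2 and (2.2, 10.1) in frame 3.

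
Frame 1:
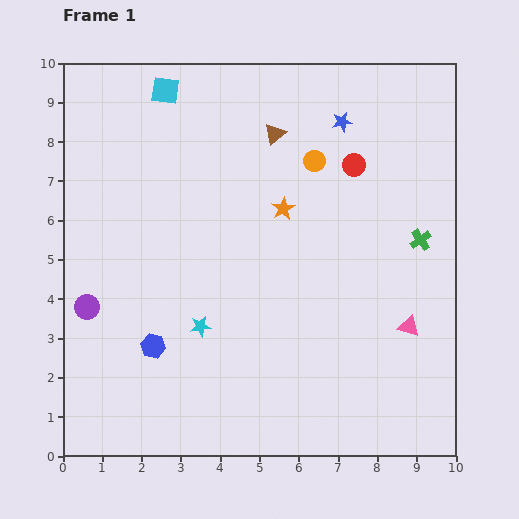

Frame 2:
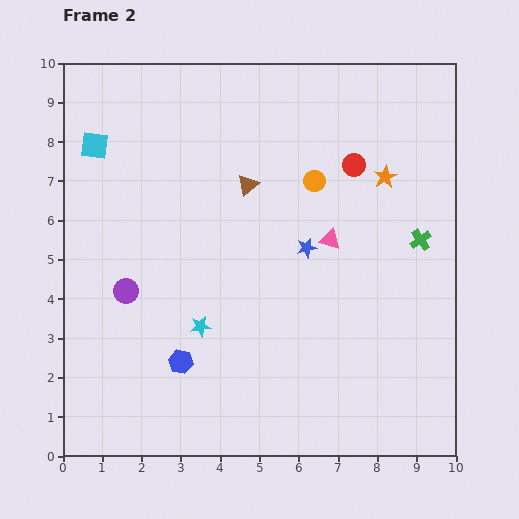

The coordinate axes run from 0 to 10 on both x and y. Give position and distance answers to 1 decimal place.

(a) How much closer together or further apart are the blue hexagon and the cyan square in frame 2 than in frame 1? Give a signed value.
-0.6

Distance in frame 1: 6.5. Distance in frame 2: 5.9.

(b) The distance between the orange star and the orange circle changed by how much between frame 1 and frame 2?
+0.4

Distance in frame 1: 1.4. Distance in frame 2: 1.8.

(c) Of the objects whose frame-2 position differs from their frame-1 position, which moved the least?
the orange circle

(moved 0.5)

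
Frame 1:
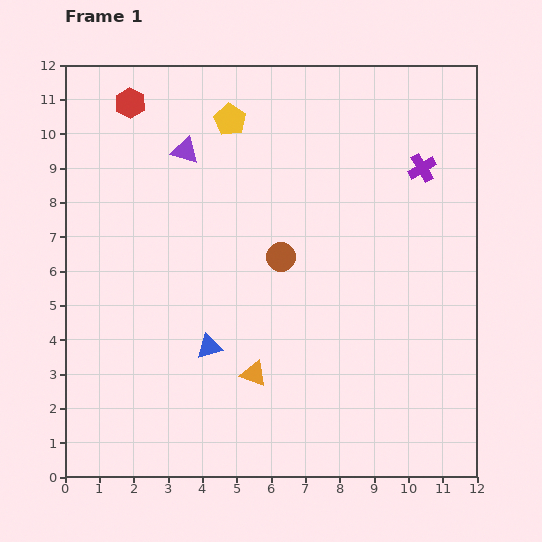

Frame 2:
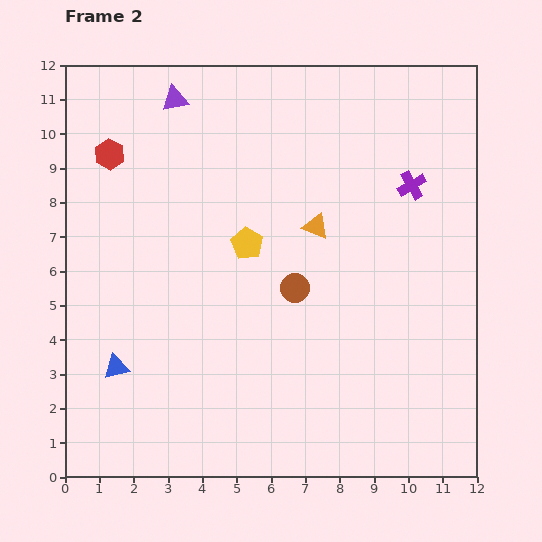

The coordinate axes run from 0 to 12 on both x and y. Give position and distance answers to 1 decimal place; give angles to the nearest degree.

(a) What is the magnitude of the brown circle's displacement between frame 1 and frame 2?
1.0

The brown circle moved from (6.3, 6.4) to (6.7, 5.5), a distance of √(0.4² + 0.9²) ≈ 1.0.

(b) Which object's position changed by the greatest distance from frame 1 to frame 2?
the orange triangle

(moved 4.7; next 3.6)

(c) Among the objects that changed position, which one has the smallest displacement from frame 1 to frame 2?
the purple cross

(moved 0.6)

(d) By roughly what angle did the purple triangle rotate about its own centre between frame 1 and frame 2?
27° counter-clockwise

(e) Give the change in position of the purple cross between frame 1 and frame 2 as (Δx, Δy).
(-0.3, -0.5)

The purple cross was at (10.4, 9.0) in frame 1 and (10.1, 8.5) in frame 2.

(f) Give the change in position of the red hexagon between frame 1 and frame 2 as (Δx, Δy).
(-0.6, -1.5)

The red hexagon was at (1.9, 10.9) in frame 1 and (1.3, 9.4) in frame 2.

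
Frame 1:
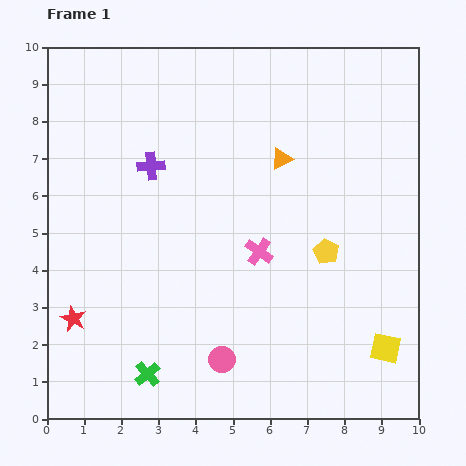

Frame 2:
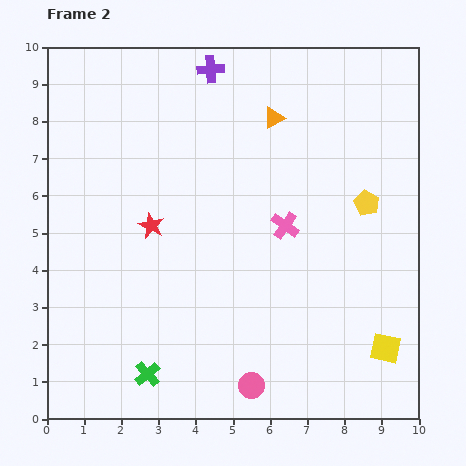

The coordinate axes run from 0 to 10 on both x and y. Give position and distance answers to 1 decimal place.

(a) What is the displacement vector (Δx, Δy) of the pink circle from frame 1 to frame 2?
(0.8, -0.7)

The pink circle was at (4.7, 1.6) in frame 1 and (5.5, 0.9) in frame 2.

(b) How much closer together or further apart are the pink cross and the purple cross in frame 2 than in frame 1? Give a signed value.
+1.0

Distance in frame 1: 3.7. Distance in frame 2: 4.7.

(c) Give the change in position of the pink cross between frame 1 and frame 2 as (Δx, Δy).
(0.7, 0.7)

The pink cross was at (5.7, 4.5) in frame 1 and (6.4, 5.2) in frame 2.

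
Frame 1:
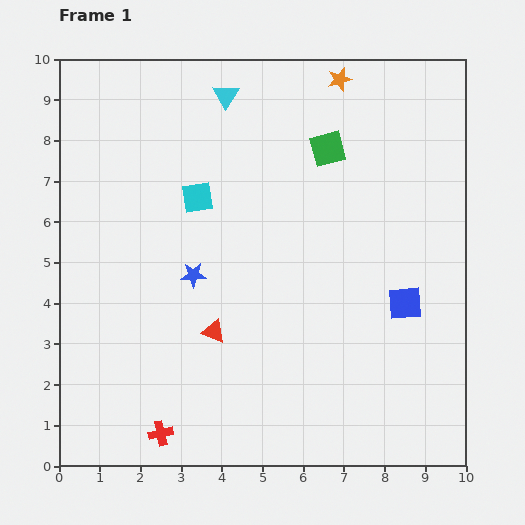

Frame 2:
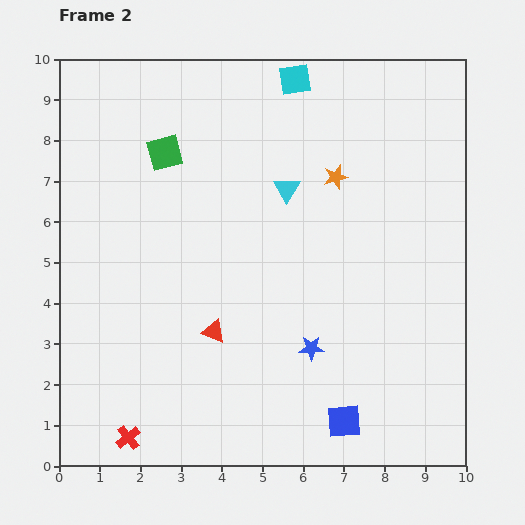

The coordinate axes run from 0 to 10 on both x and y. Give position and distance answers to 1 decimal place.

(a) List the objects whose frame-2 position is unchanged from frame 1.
the red triangle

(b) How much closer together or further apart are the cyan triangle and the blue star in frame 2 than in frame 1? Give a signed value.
-0.6

Distance in frame 1: 4.5. Distance in frame 2: 3.9.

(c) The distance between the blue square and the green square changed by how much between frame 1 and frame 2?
+3.7

Distance in frame 1: 4.2. Distance in frame 2: 7.9.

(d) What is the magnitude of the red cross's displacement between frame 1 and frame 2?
0.8

The red cross moved from (2.5, 0.8) to (1.7, 0.7), a distance of √(0.8² + 0.1²) ≈ 0.8.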